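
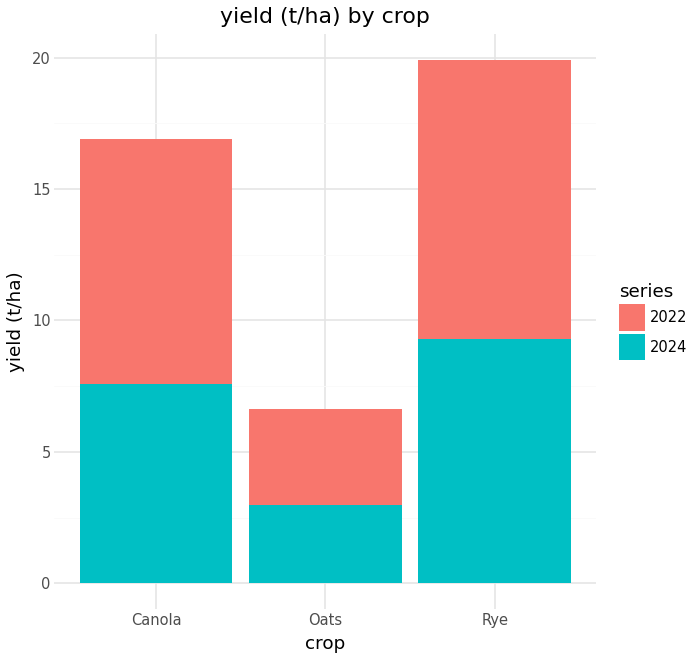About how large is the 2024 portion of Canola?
2024 top ≈ 8, bottom ≈ 0; segment ≈ 8.

≈ 8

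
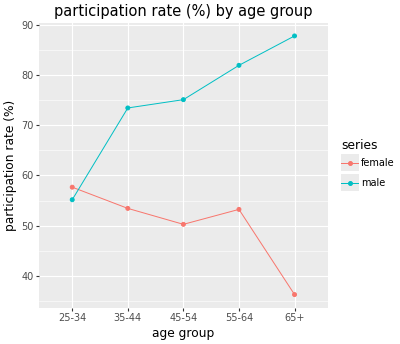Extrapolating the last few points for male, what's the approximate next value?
Last three: 75, 80, 90 → slope ≈ 7.5/step → next ≈ 97.5.

≈ 97.5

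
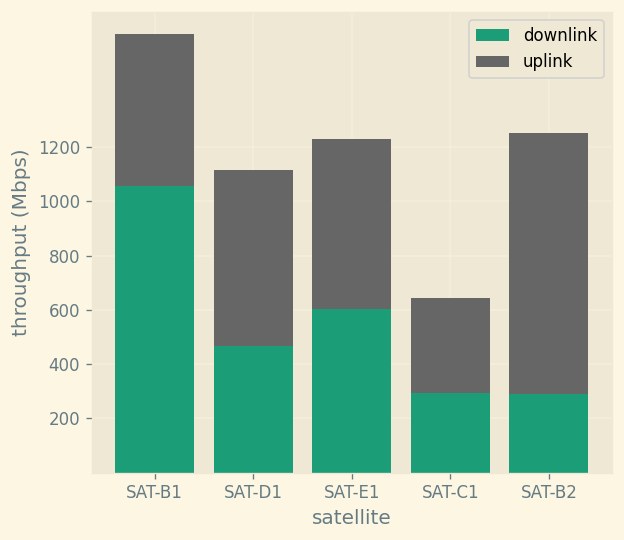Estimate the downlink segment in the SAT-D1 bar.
≈ 400

downlink top ≈ 400, bottom ≈ 0; segment ≈ 400.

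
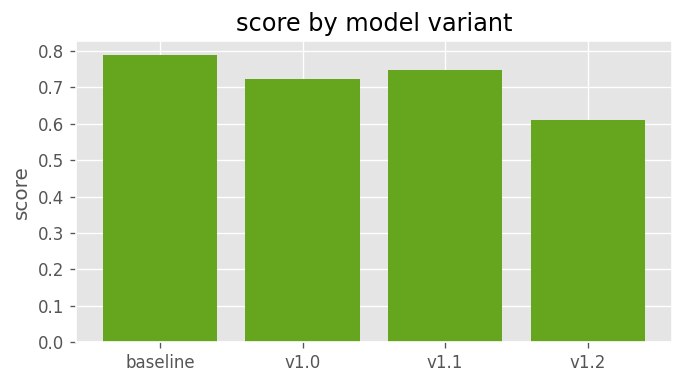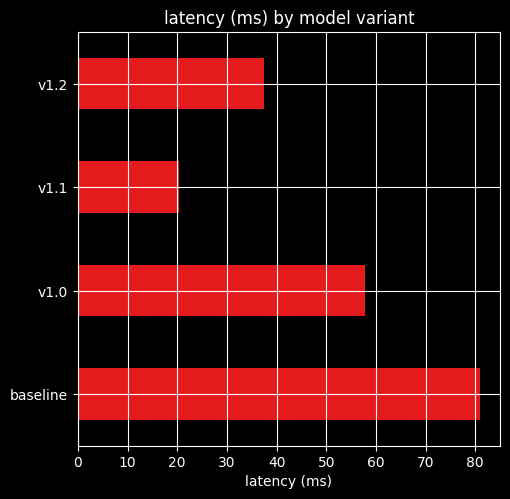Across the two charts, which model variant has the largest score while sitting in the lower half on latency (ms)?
Chart 2 median latency (ms) ≈ 50; below-median model variants: v1.1, v1.2. Among those, v1.1 has the highest score (≈ 0.7).

v1.1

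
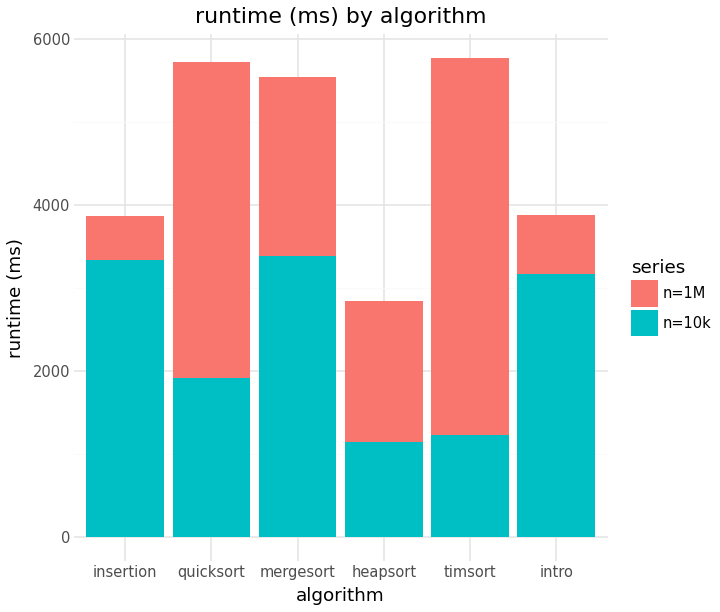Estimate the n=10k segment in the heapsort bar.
≈ 1000

n=10k top ≈ 1000, bottom ≈ 0; segment ≈ 1000.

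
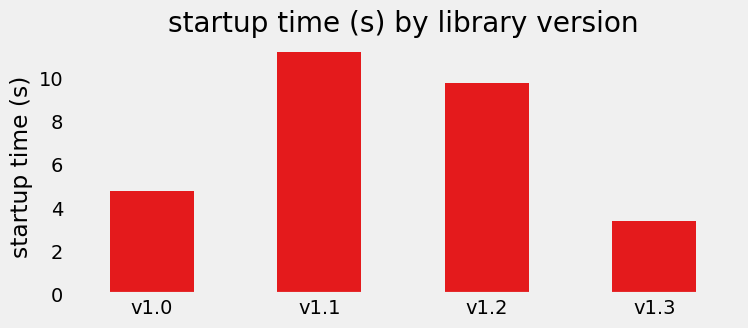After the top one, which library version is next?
v1.2

Top 3: v1.1 ≈ 11, v1.2 ≈ 10, v1.0 ≈ 5.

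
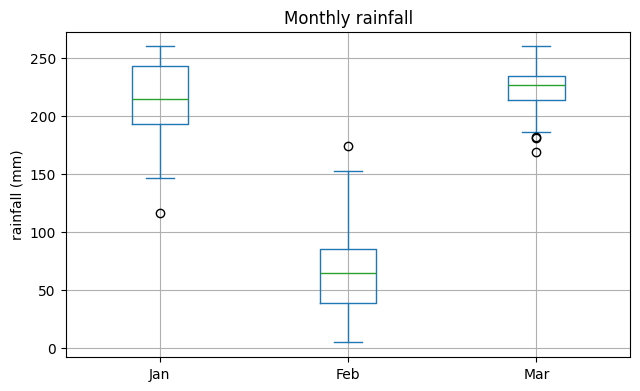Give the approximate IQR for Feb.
Q3 ≈ 80, Q1 ≈ 40; IQR ≈ 40.

≈ 40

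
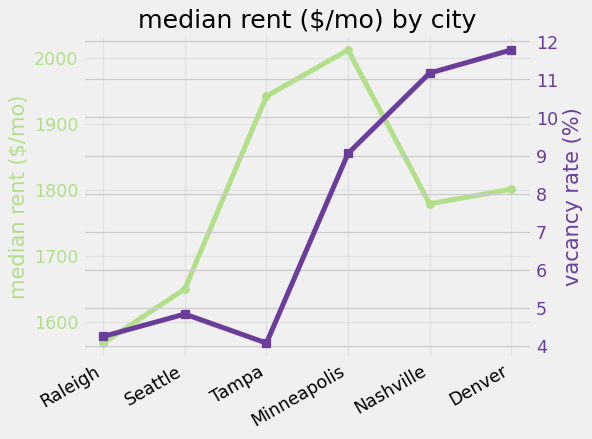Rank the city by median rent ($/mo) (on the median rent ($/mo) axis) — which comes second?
Top 3 (on the median rent ($/mo) axis): Minneapolis ≈ 2000, Tampa ≈ 1950, Denver ≈ 1800.

Tampa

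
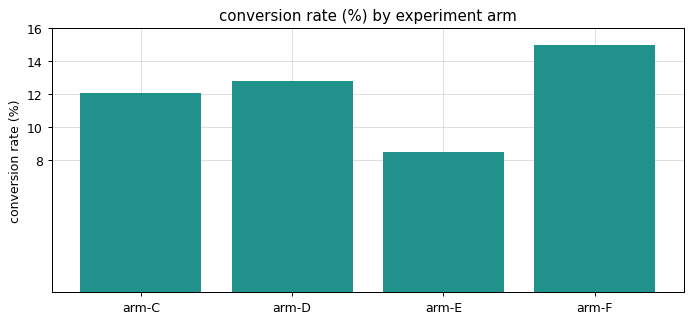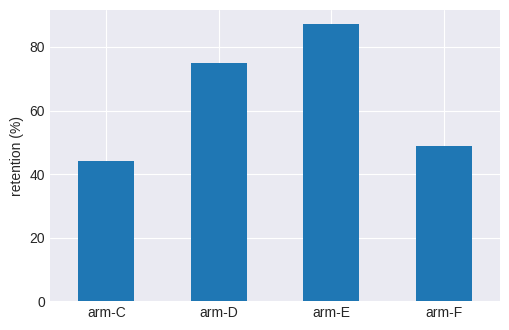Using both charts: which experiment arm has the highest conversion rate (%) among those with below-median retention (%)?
arm-F

Chart 2 median retention (%) ≈ 60; below-median experiment arms: arm-C, arm-F. Among those, arm-F has the highest conversion rate (%) (≈ 14).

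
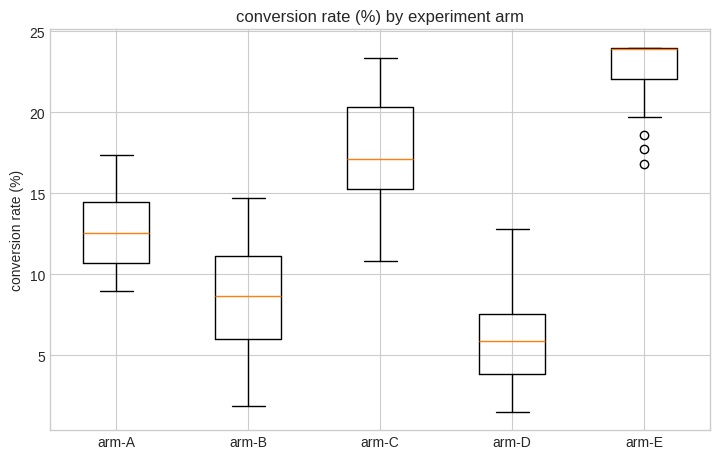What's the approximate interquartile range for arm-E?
Q3 ≈ 24, Q1 ≈ 22; IQR ≈ 2.

≈ 2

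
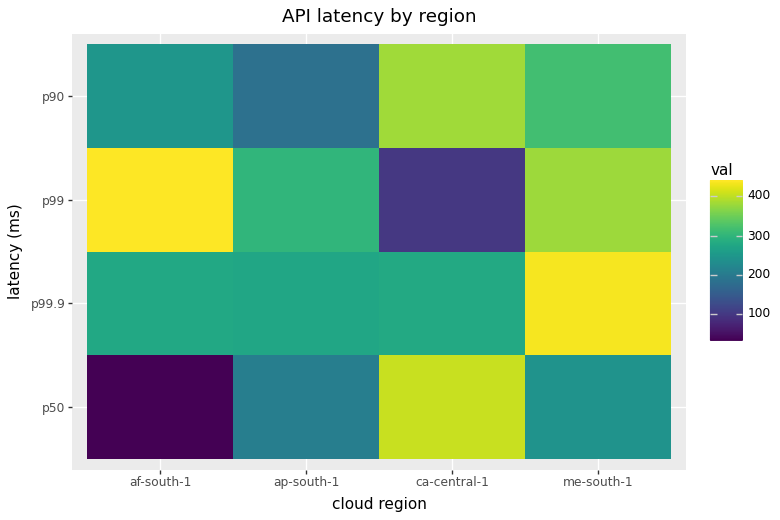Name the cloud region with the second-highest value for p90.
Top 3 for p90: ca-central-1 ≈ 400, me-south-1 ≈ 300, af-south-1 ≈ 250.

me-south-1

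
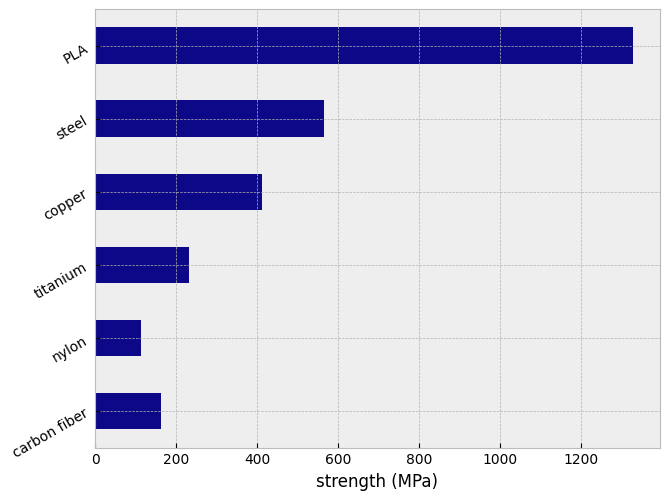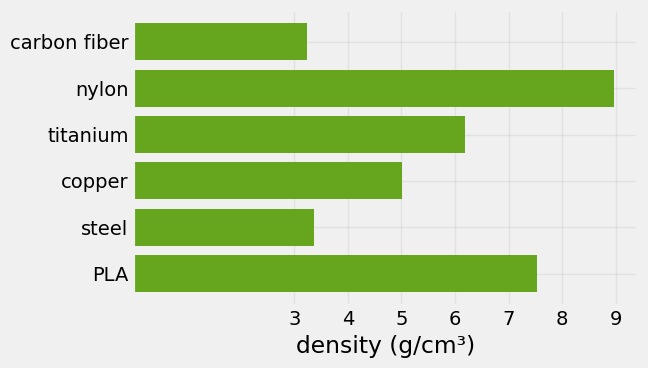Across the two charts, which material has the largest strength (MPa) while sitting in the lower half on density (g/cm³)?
steel

Chart 2 median density (g/cm³) ≈ 6; below-median materials: carbon fiber, copper, steel. Among those, steel has the highest strength (MPa) (≈ 600).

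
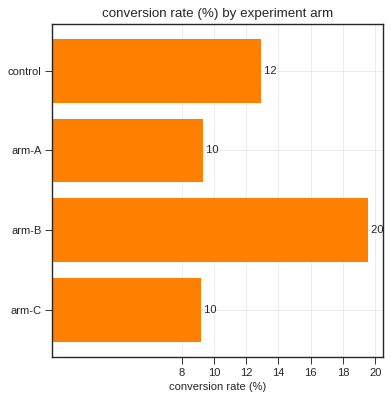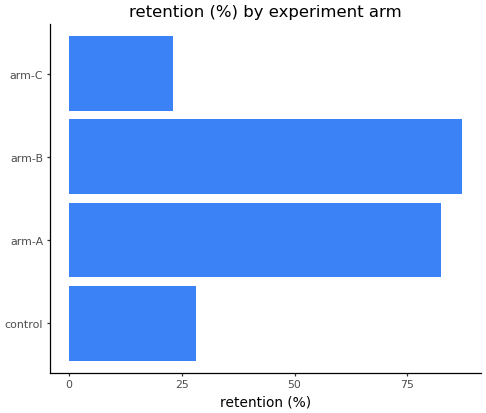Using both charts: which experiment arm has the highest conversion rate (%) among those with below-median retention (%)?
Chart 2 median retention (%) ≈ 60; below-median experiment arms: control, arm-C. Among those, control has the highest conversion rate (%) (≈ 12).

control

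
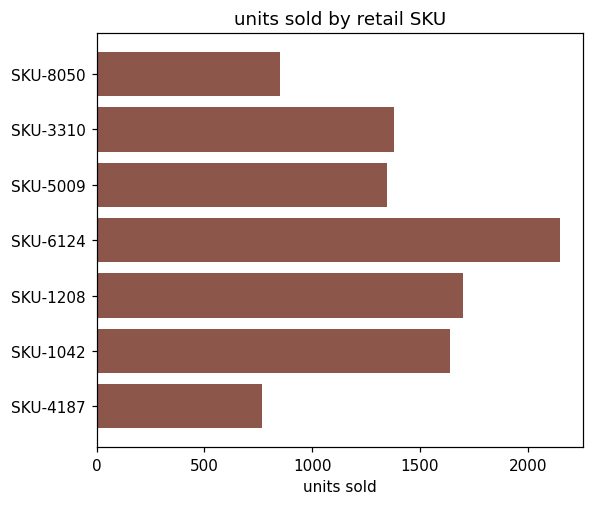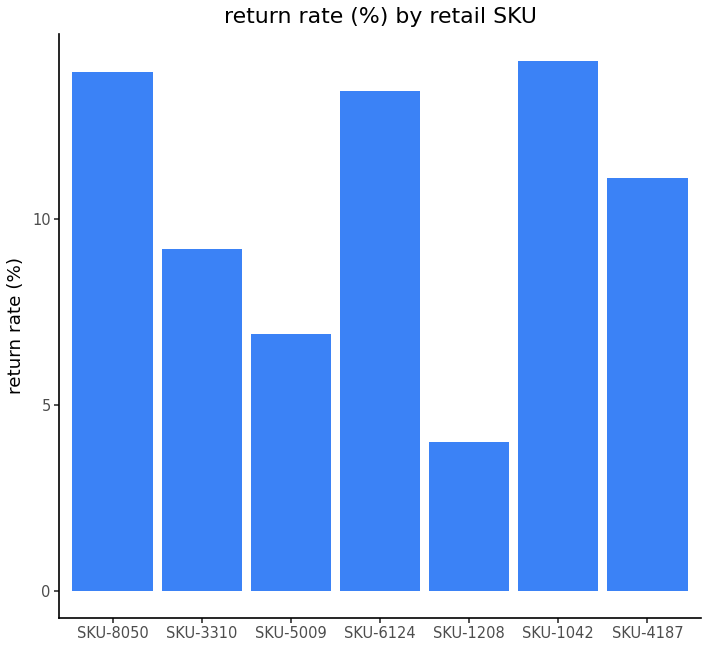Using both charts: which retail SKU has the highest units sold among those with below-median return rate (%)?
Chart 2 median return rate (%) ≈ 12; below-median retail SKUs: SKU-3310, SKU-5009, SKU-1208. Among those, SKU-1208 has the highest units sold (≈ 1600).

SKU-1208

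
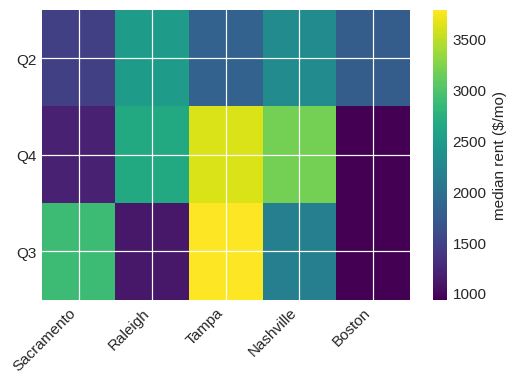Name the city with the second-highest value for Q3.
Top 3 for Q3: Tampa ≈ 4000, Sacramento ≈ 3000, Nashville ≈ 2000.

Sacramento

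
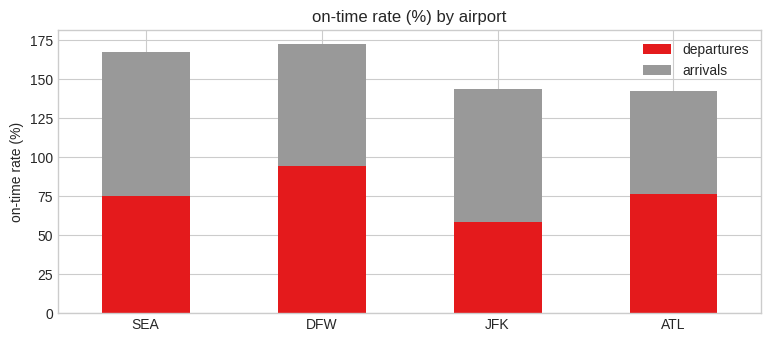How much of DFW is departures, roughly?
≈ 100

departures top ≈ 100, bottom ≈ 0; segment ≈ 100.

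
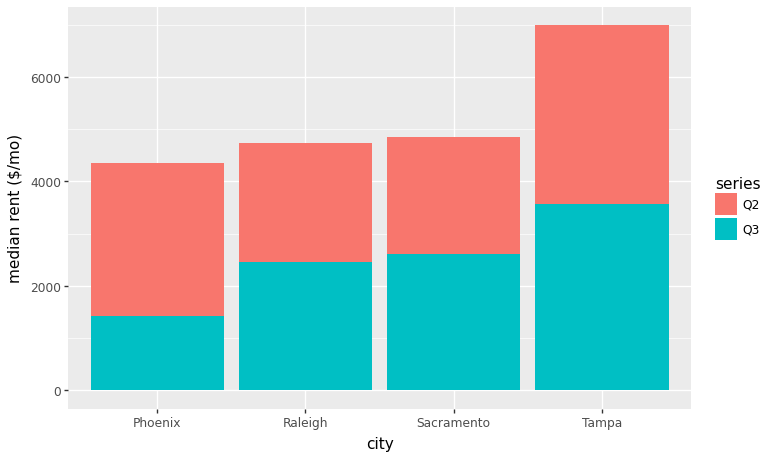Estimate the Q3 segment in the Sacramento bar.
≈ 3000

Q3 top ≈ 3000, bottom ≈ 0; segment ≈ 3000.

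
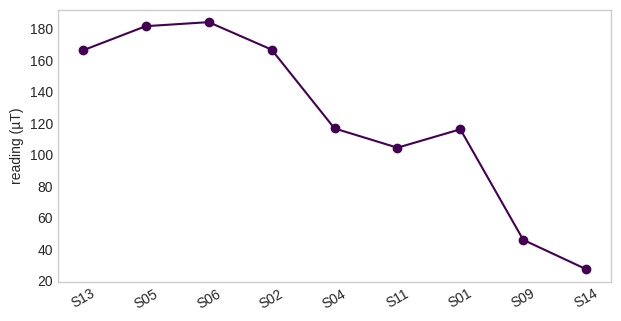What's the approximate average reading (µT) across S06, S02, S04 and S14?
≈ 120

(180 + 160 + 120 + 20) / 4 ≈ 120.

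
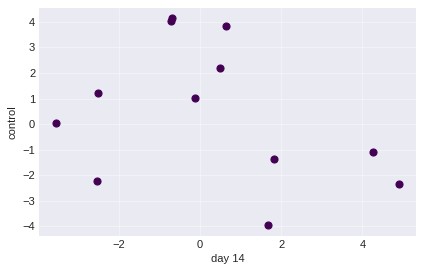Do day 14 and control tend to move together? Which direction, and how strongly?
Points are negatively correlated; weak (|r| ≈ 0.3).

negative, weak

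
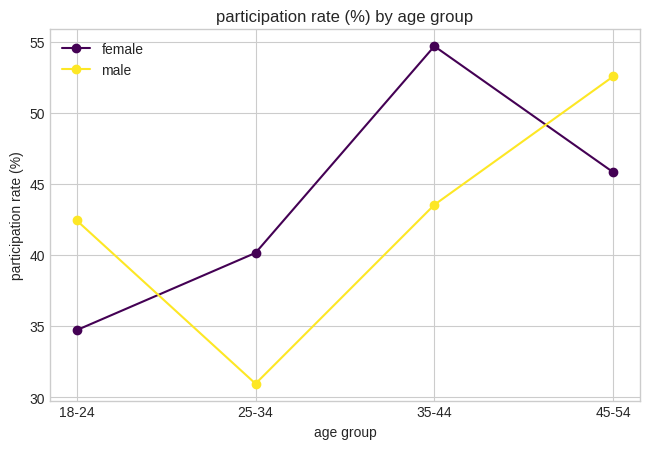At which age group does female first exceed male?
18-24: female ≈ 34 vs male ≈ 42 (not yet); 25-34: female ≈ 40 vs male ≈ 30 (first crossover).

25-34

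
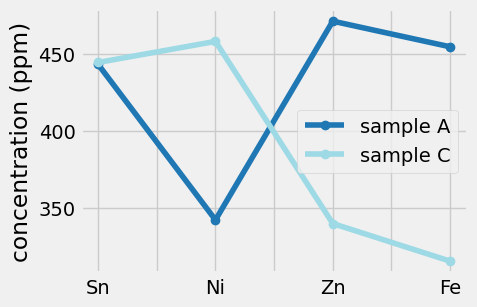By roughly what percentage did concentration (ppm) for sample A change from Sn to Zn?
≈ +9.1%

Sn ≈ 440, Zn ≈ 480; (480 − 440) / 440 ≈ +9.1%.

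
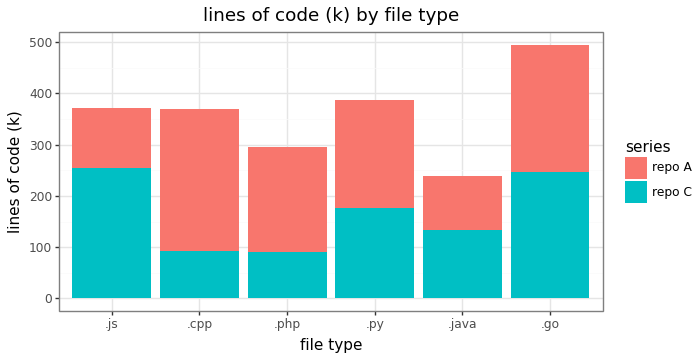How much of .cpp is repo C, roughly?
repo C top ≈ 100, bottom ≈ 0; segment ≈ 100.

≈ 100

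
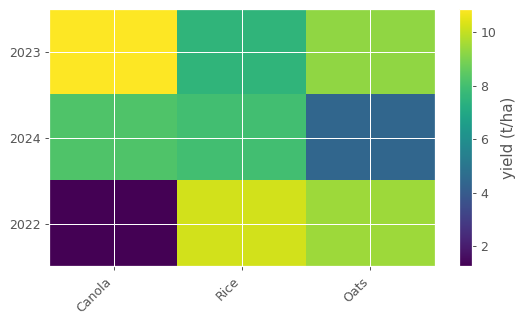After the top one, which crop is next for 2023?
Top 3 for 2023: Canola ≈ 11, Oats ≈ 9, Rice ≈ 8.

Oats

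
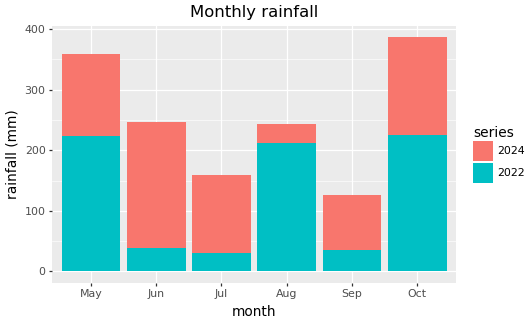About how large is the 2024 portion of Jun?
≈ 200

2024 top ≈ 250, bottom ≈ 50; segment ≈ 200.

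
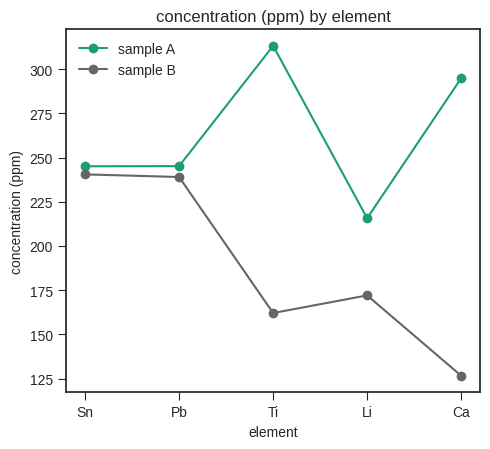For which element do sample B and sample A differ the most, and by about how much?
Ca, ≈ 180 ppm

Ca: sample B ≈ 120, sample A ≈ 300 → gap ≈ 180. Next-largest (Ti) is only ≈ 160.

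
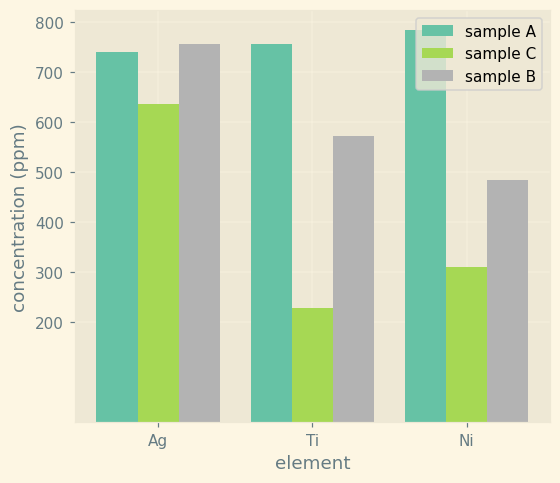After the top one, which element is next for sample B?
Ti

Top 3 for sample B: Ag ≈ 800, Ti ≈ 600, Ni ≈ 500.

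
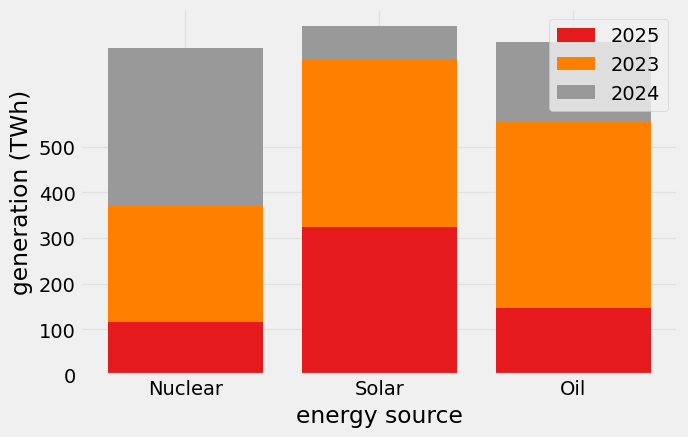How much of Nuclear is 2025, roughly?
≈ 100

2025 top ≈ 100, bottom ≈ 0; segment ≈ 100.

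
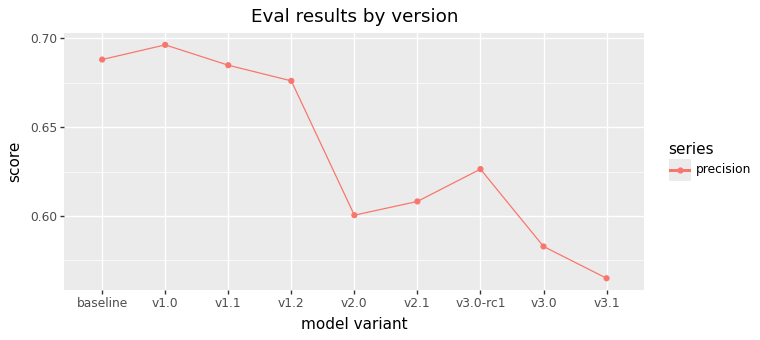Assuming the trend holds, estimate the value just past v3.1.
Last three: 0.62, 0.58, 0.56 → slope ≈ -0.03/step → next ≈ 0.53.

≈ 0.53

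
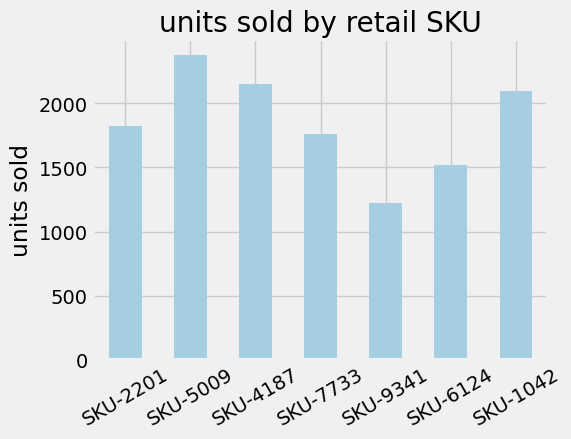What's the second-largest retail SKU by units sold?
SKU-4187

Top 3: SKU-5009 ≈ 2400, SKU-4187 ≈ 2200, SKU-1042 ≈ 2000.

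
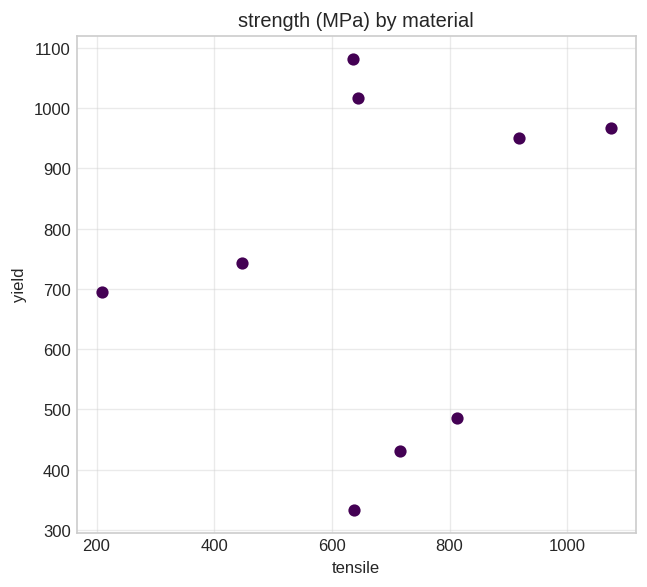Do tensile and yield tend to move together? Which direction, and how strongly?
Points are roughly uncorrelated; weak (|r| ≈ 0.2).

no clear correlation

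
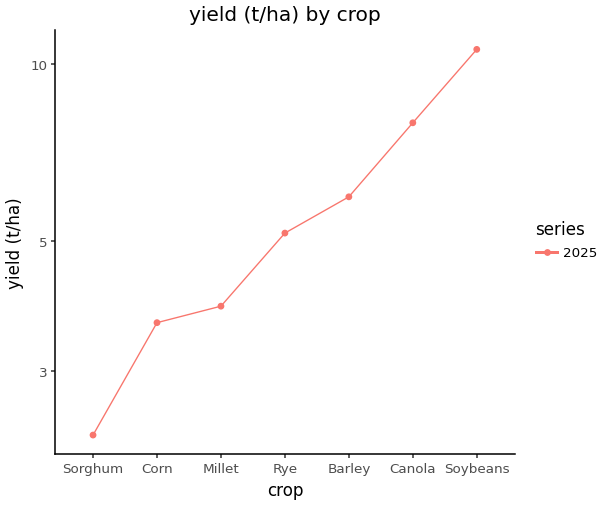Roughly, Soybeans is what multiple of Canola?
≈ 1.38×

Soybeans ≈ 11, Canola ≈ 8; 11/8 ≈ 1.38.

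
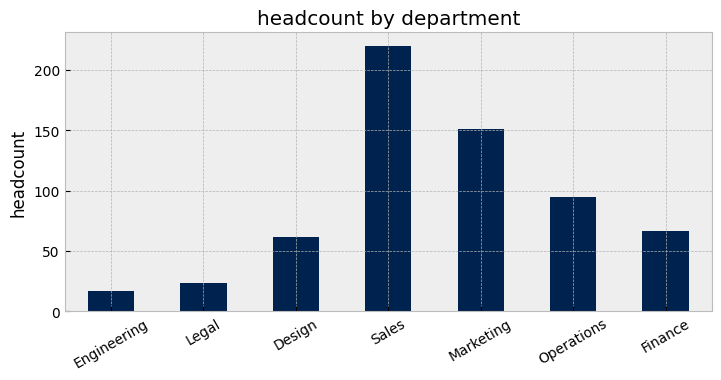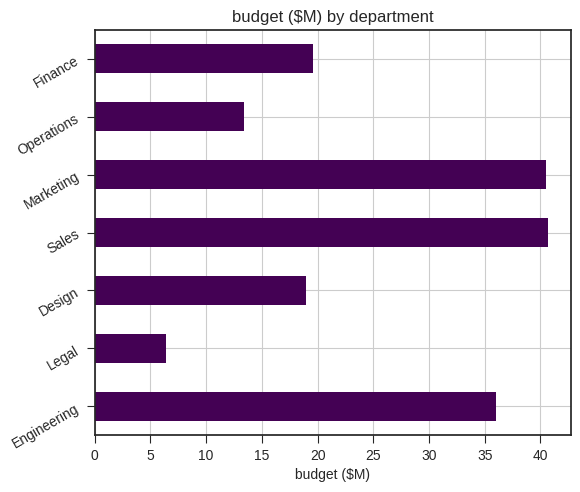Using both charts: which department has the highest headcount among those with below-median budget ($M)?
Operations

Chart 2 median budget ($M) ≈ 20; below-median departments: Legal, Design, Operations. Among those, Operations has the highest headcount (≈ 100).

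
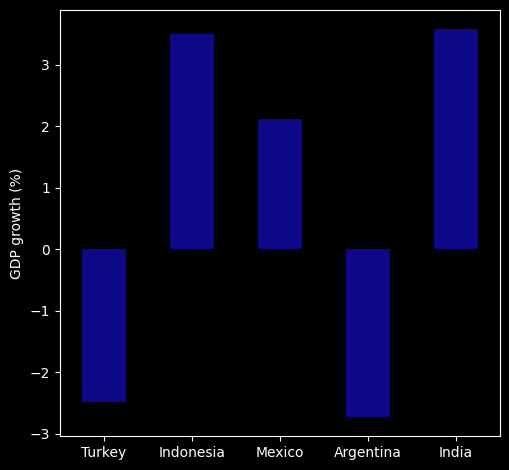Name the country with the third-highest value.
Mexico

Top 4: India ≈ 4, Indonesia ≈ 3, Mexico ≈ 2, Turkey ≈ -2.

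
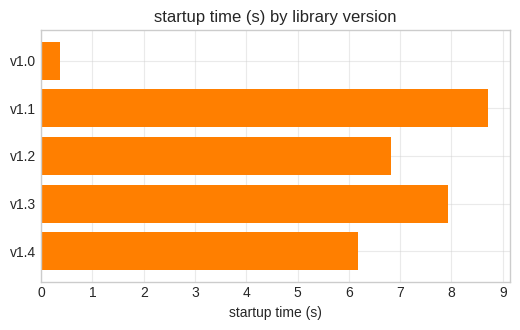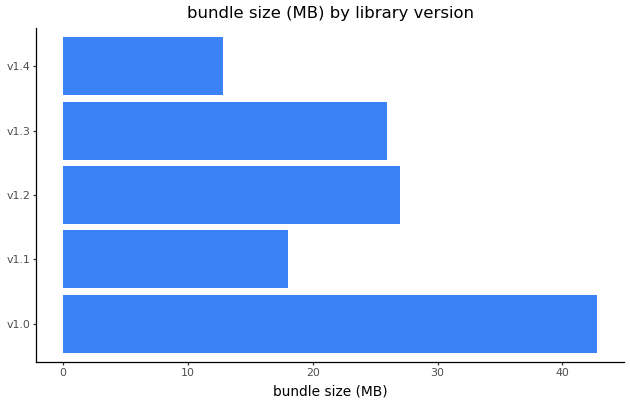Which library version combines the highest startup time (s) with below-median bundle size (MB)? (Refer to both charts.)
v1.1

Chart 2 median bundle size (MB) ≈ 25; below-median library versions: v1.1, v1.4. Among those, v1.1 has the highest startup time (s) (≈ 9).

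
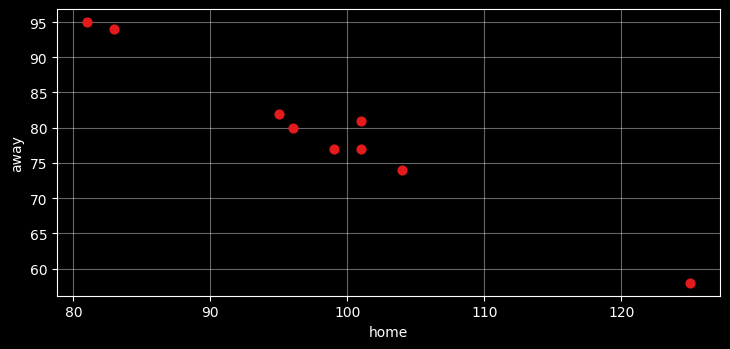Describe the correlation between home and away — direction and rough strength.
negative, strong

Points are negatively correlated; strong (|r| ≈ 1.0).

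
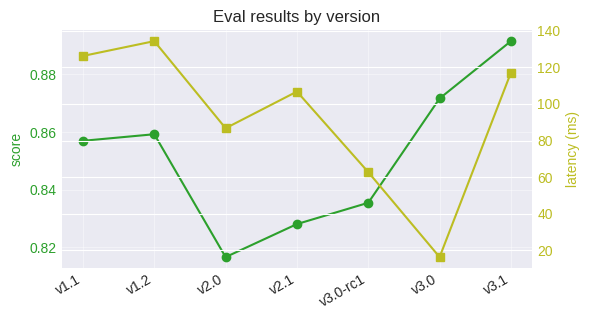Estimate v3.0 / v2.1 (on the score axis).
≈ 1.05×

v3.0 ≈ 0.87, v2.1 ≈ 0.83; 0.87/0.83 ≈ 1.05.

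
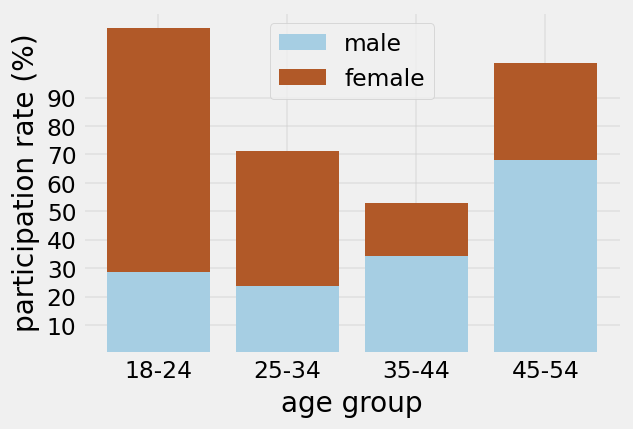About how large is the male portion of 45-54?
male top ≈ 70, bottom ≈ 0; segment ≈ 70.

≈ 70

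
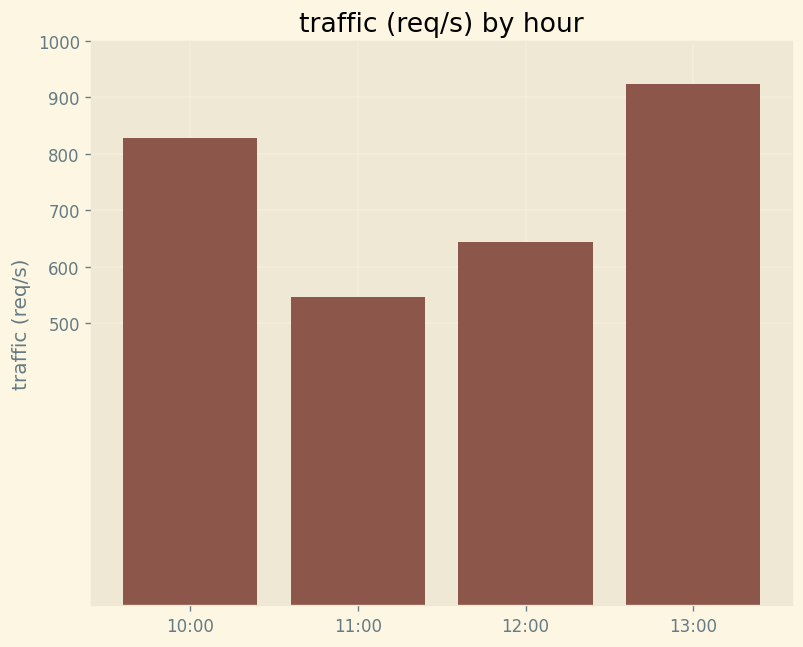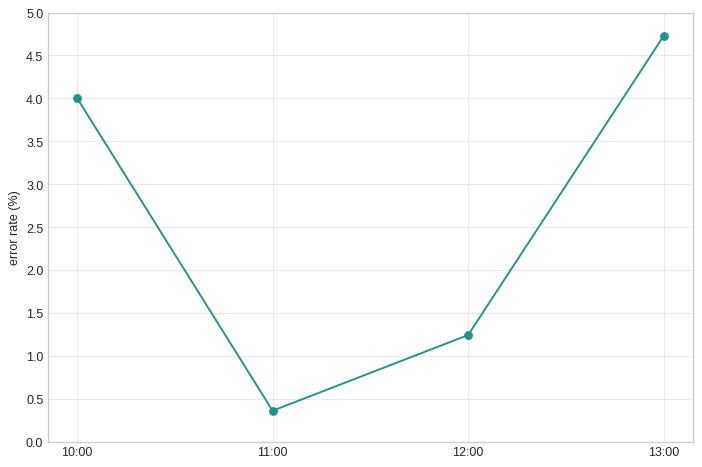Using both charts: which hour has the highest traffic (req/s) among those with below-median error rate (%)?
12:00

Chart 2 median error rate (%) ≈ 2.5; below-median hours: 11:00, 12:00. Among those, 12:00 has the highest traffic (req/s) (≈ 600).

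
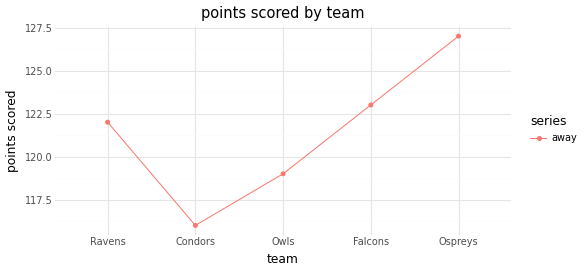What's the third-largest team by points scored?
Ravens

Top 4: Ospreys ≈ 127, Falcons ≈ 123, Ravens ≈ 122, Owls ≈ 119.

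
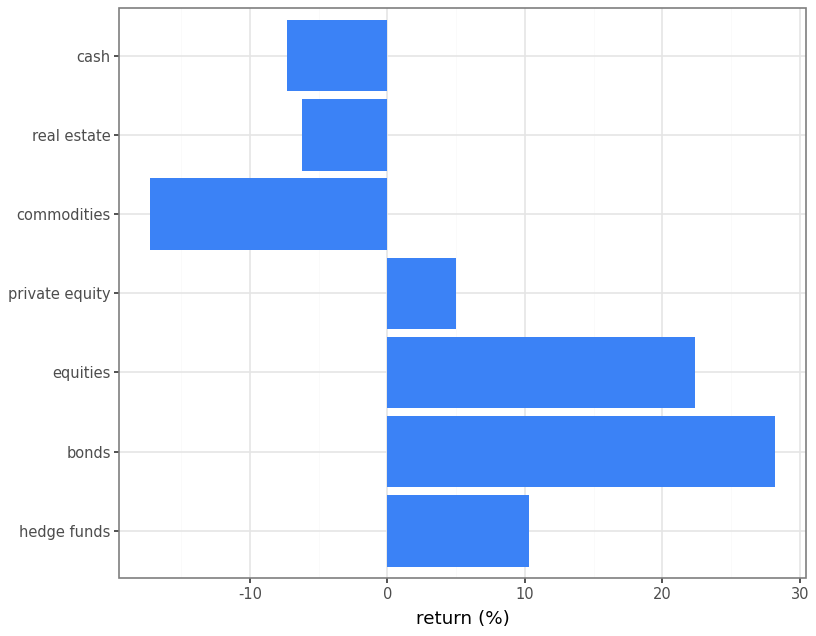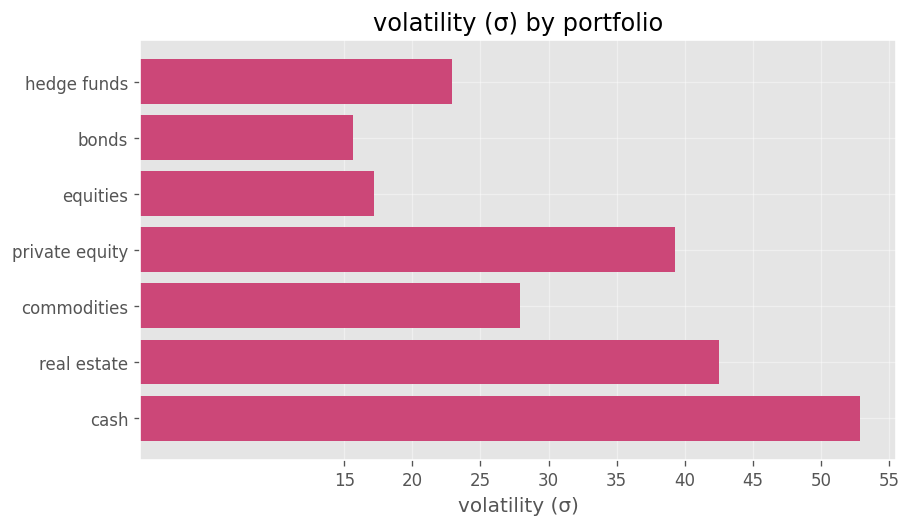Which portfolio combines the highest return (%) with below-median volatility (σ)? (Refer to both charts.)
Chart 2 median volatility (σ) ≈ 30; below-median portfolios: hedge funds, bonds, equities. Among those, bonds has the highest return (%) (≈ 30).

bonds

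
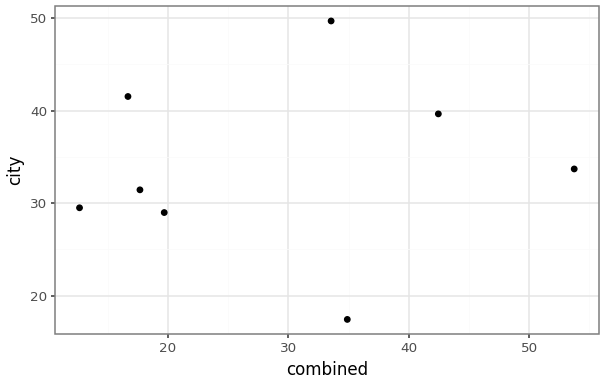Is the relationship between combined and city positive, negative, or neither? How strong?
Points are roughly uncorrelated; weak (|r| ≈ 0.1).

no clear correlation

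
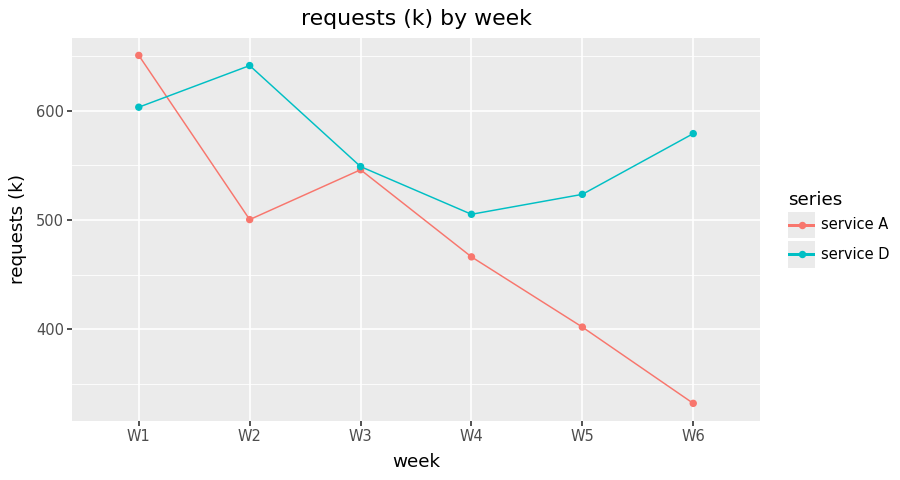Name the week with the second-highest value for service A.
Top 3 for service A: W1 ≈ 650, W3 ≈ 550, W2 ≈ 500.

W3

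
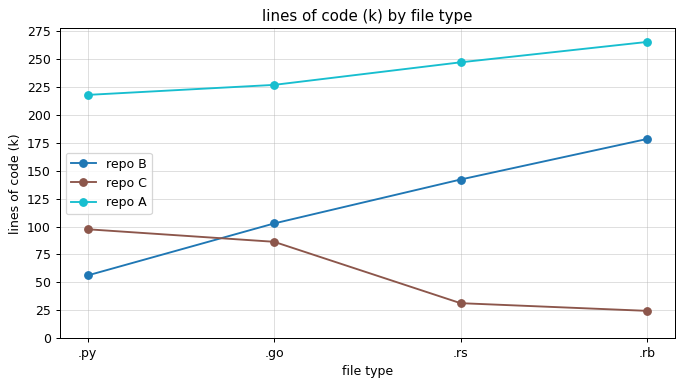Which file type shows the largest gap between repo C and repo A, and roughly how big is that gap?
.rb: repo C ≈ 25, repo A ≈ 275 → gap ≈ 250. Next-largest (.rs) is only ≈ 225.

.rb, ≈ 250 k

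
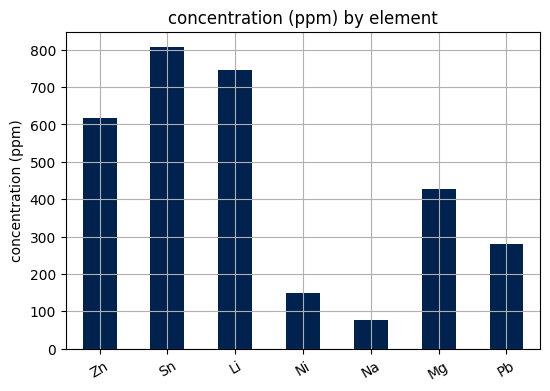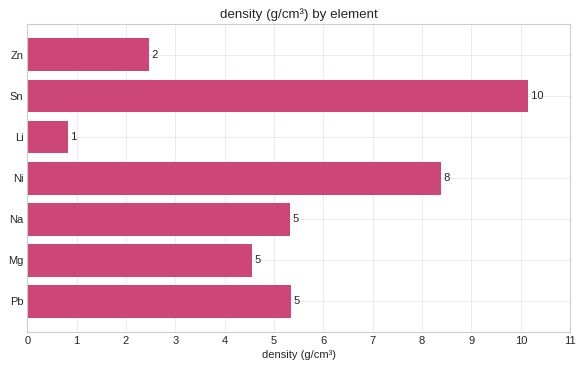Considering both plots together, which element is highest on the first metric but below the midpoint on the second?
Chart 2 median density (g/cm³) ≈ 5; below-median elements: Zn, Li, Mg. Among those, Li has the highest concentration (ppm) (≈ 700).

Li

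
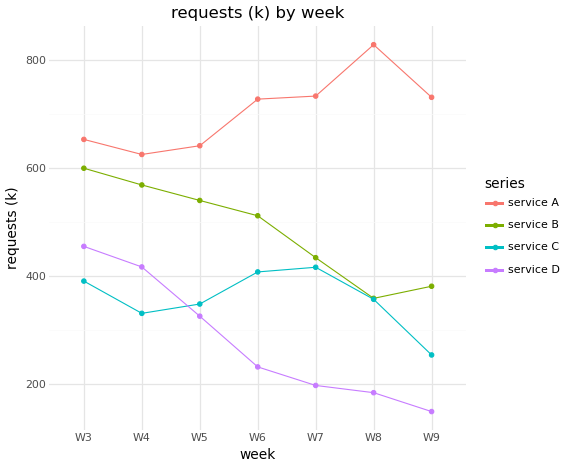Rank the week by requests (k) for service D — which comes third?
Top 4 for service D: W3 ≈ 500, W4 ≈ 400, W5 ≈ 300, W6 ≈ 200.

W5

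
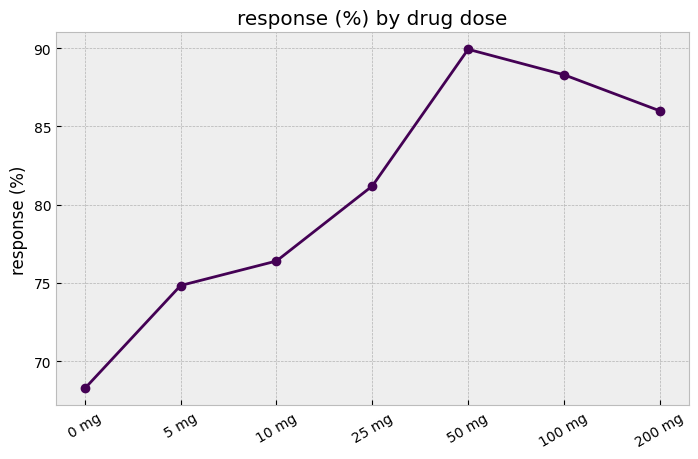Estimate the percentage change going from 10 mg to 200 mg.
10 mg ≈ 76, 200 mg ≈ 86; (86 − 76) / 76 ≈ +13.2%.

≈ +13.2%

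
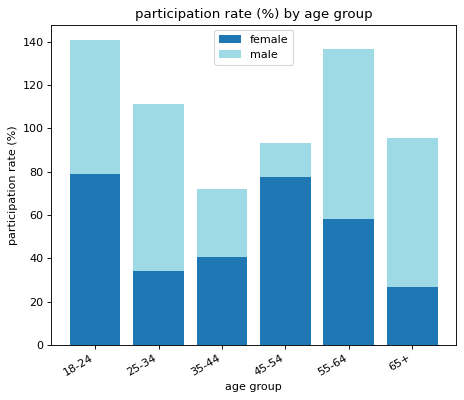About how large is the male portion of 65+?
≈ 80

male top ≈ 100, bottom ≈ 20; segment ≈ 80.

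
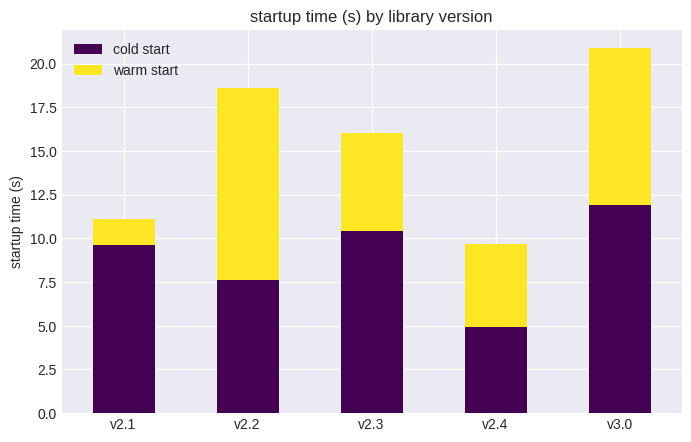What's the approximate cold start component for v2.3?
cold start top ≈ 10, bottom ≈ 0; segment ≈ 10.

≈ 10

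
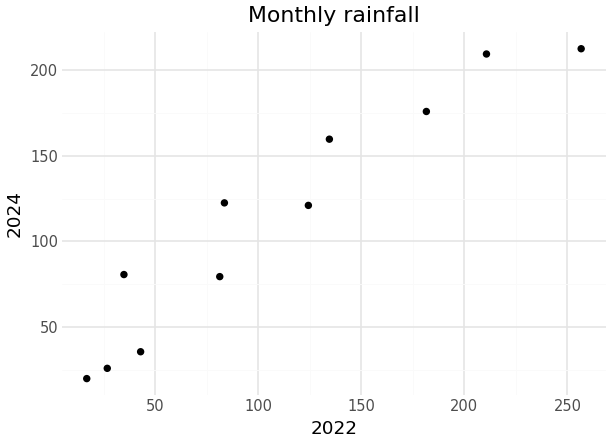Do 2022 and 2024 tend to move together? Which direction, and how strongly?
Points are positively correlated; strong (|r| ≈ 1.0).

positive, strong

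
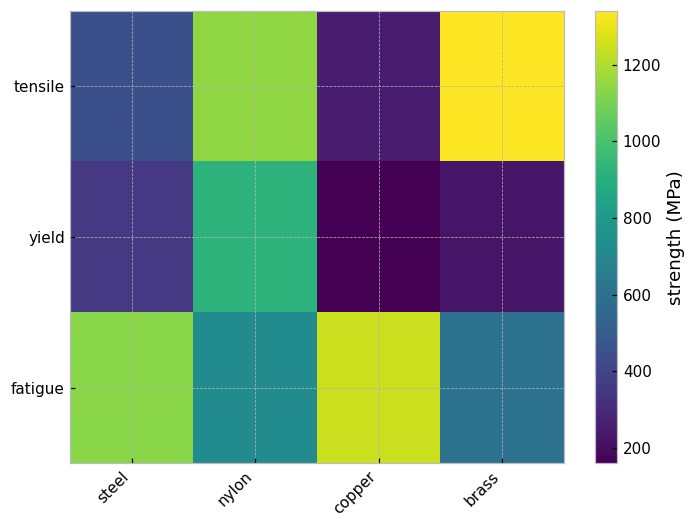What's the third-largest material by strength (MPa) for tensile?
Top 4 for tensile: brass ≈ 1300, nylon ≈ 1100, steel ≈ 400, copper ≈ 200.

steel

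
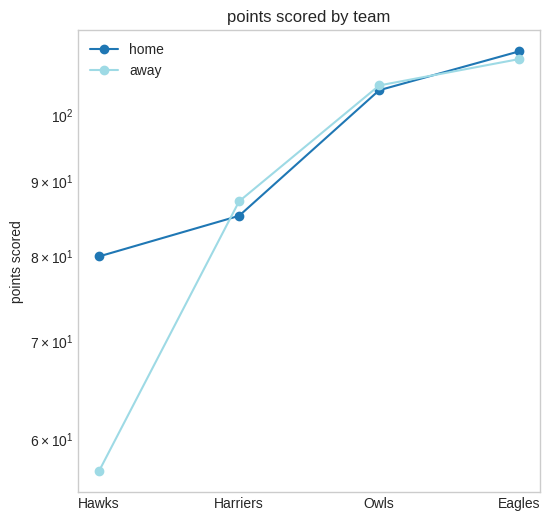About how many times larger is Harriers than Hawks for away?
≈ 1.55×

Harriers ≈ 85, Hawks ≈ 55; 85/55 ≈ 1.55.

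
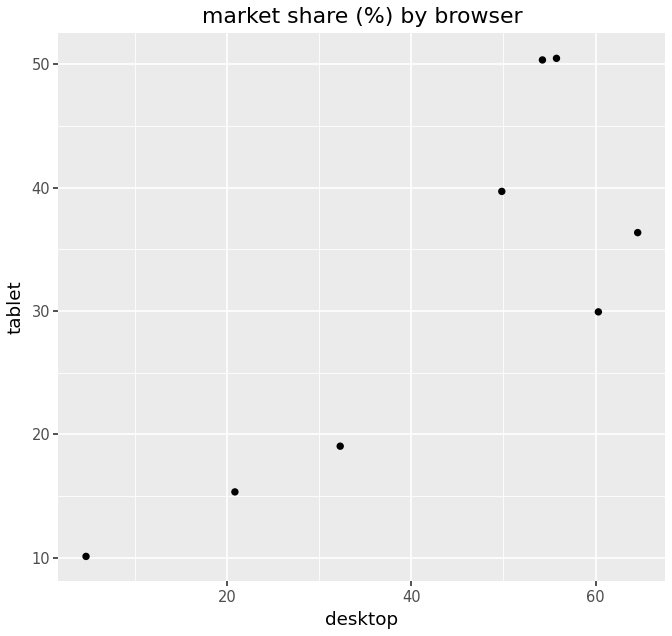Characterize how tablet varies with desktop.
positive, strong

Points are positively correlated; strong (|r| ≈ 0.8).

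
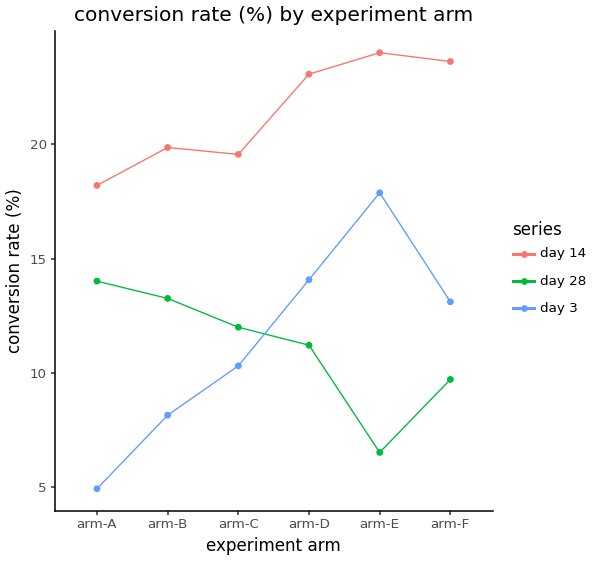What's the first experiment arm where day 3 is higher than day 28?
arm-C: day 3 ≈ 10 vs day 28 ≈ 12 (not yet); arm-D: day 3 ≈ 14 vs day 28 ≈ 12 (first crossover).

arm-D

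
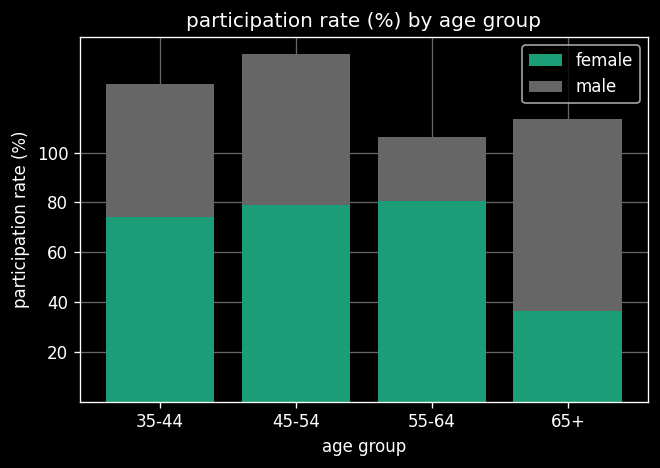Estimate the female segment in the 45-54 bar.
≈ 80

female top ≈ 80, bottom ≈ 0; segment ≈ 80.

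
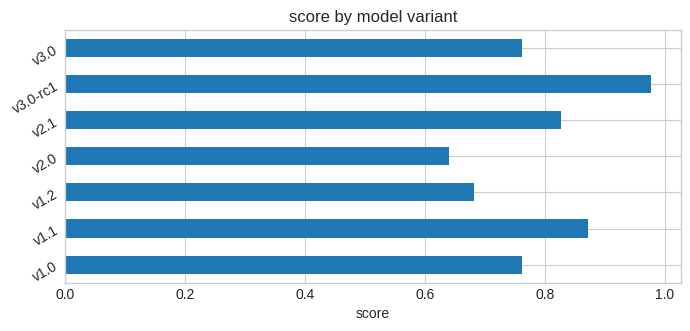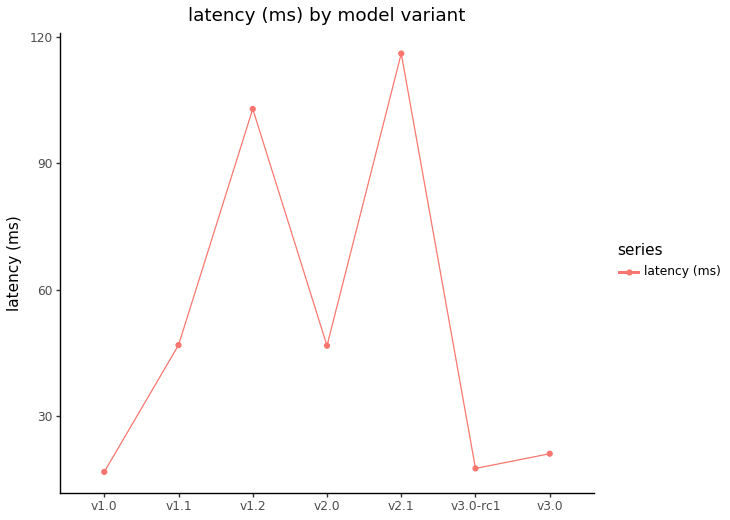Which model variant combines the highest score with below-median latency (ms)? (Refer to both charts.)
Chart 2 median latency (ms) ≈ 40; below-median model variants: v1.0, v3.0-rc1, v3.0. Among those, v3.0-rc1 has the highest score (≈ 1).

v3.0-rc1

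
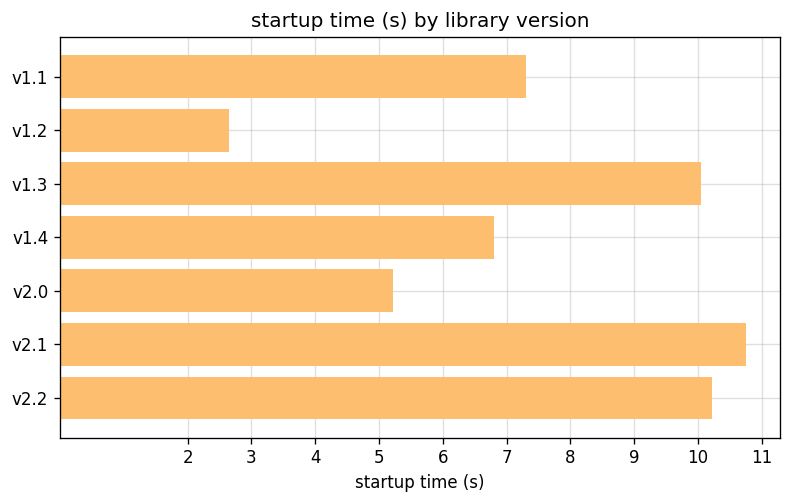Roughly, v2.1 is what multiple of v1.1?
≈ 1.57×

v2.1 ≈ 11, v1.1 ≈ 7; 11/7 ≈ 1.57.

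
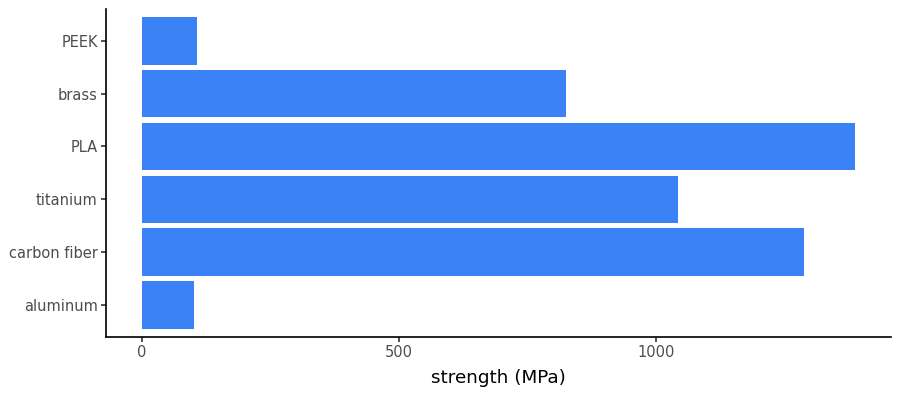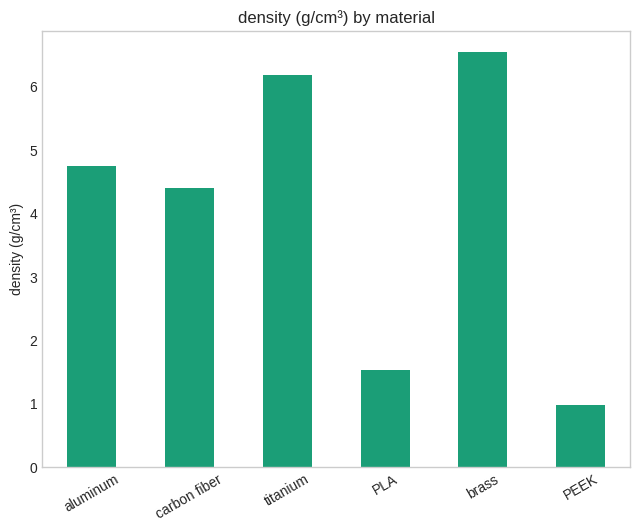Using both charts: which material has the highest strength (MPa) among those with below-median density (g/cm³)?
Chart 2 median density (g/cm³) ≈ 5; below-median materials: carbon fiber, PLA, PEEK. Among those, PLA has the highest strength (MPa) (≈ 1400).

PLA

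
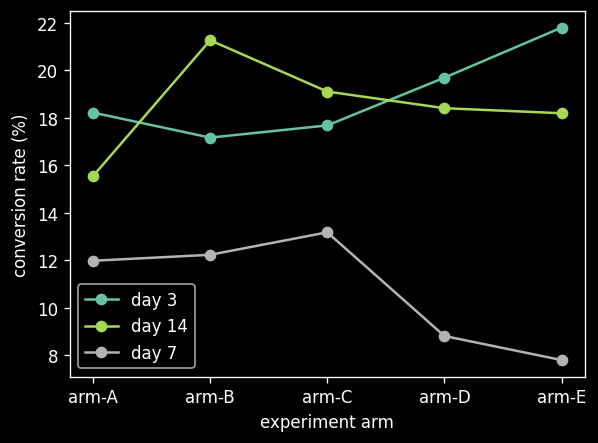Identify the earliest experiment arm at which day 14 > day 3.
arm-A: day 14 ≈ 16 vs day 3 ≈ 18 (not yet); arm-B: day 14 ≈ 22 vs day 3 ≈ 18 (first crossover).

arm-B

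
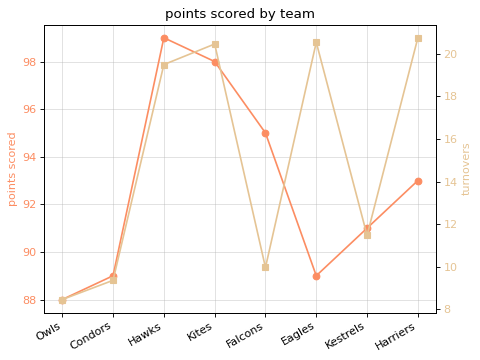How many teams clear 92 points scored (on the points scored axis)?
4

Above 92: Hawks, Kites, Falcons, Harriers.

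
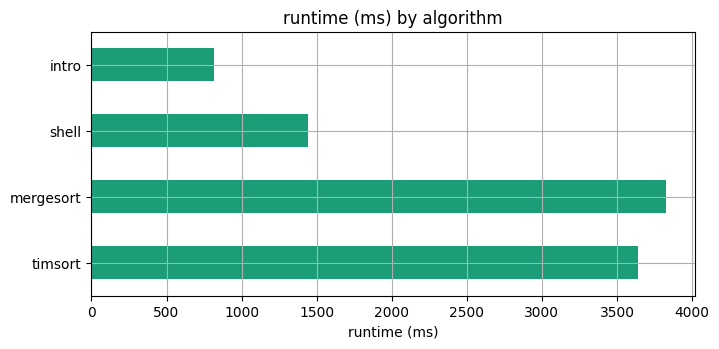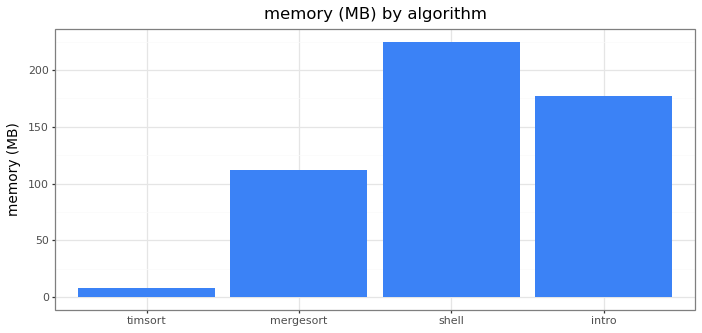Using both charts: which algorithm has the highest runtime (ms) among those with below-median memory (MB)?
mergesort

Chart 2 median memory (MB) ≈ 150; below-median algorithms: timsort, mergesort. Among those, mergesort has the highest runtime (ms) (≈ 4000).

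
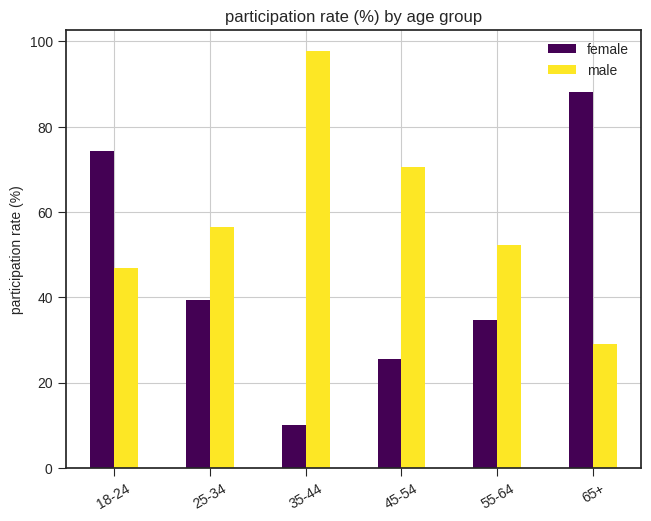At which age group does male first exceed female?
25-34

18-24: male ≈ 50 vs female ≈ 70 (not yet); 25-34: male ≈ 60 vs female ≈ 40 (first crossover).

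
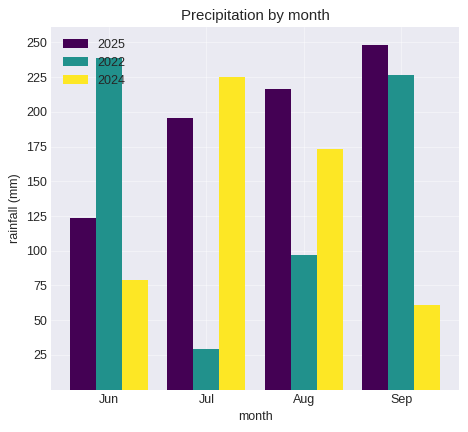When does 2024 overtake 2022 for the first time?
Jun: 2024 ≈ 75 vs 2022 ≈ 250 (not yet); Jul: 2024 ≈ 225 vs 2022 ≈ 25 (first crossover).

Jul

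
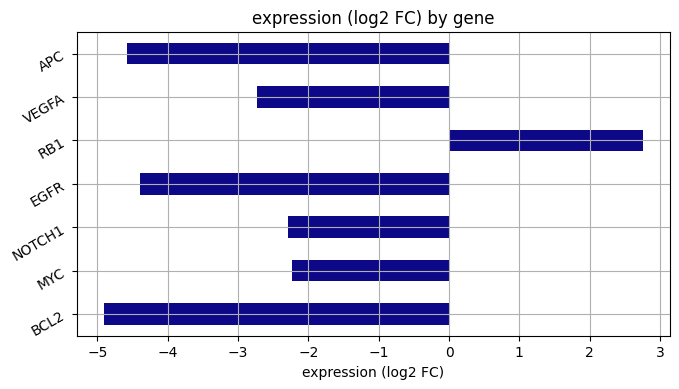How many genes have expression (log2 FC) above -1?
1

Above -1: RB1.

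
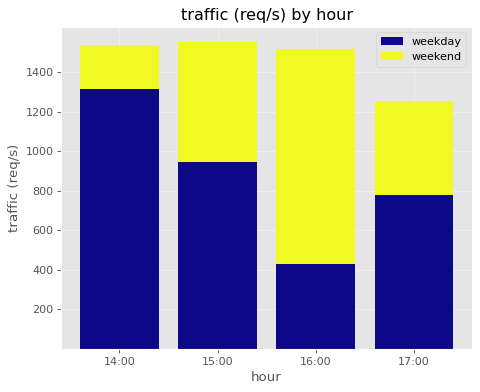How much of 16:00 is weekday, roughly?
≈ 400

weekday top ≈ 400, bottom ≈ 0; segment ≈ 400.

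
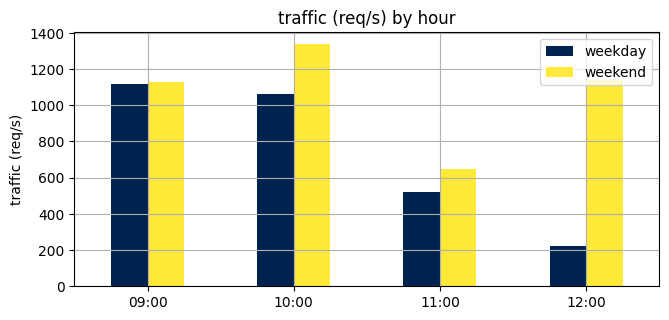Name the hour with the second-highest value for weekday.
10:00

Top 3 for weekday: 09:00 ≈ 1200, 10:00 ≈ 1000, 11:00 ≈ 600.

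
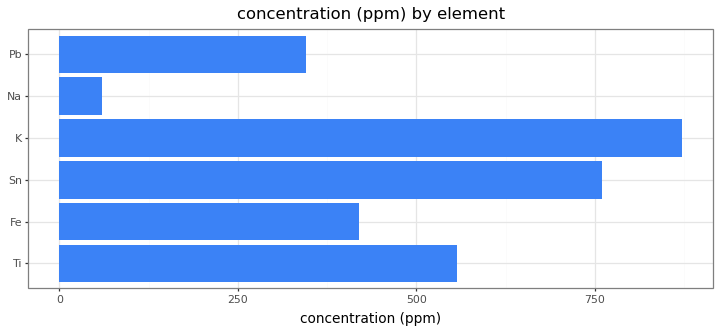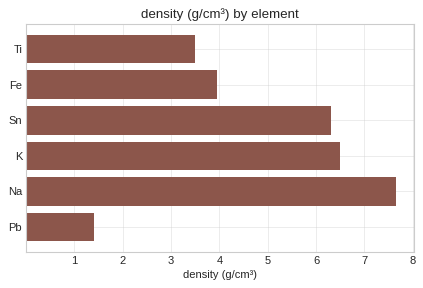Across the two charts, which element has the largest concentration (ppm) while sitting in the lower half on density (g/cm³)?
Ti

Chart 2 median density (g/cm³) ≈ 5; below-median elements: Ti, Fe, Pb. Among those, Ti has the highest concentration (ppm) (≈ 600).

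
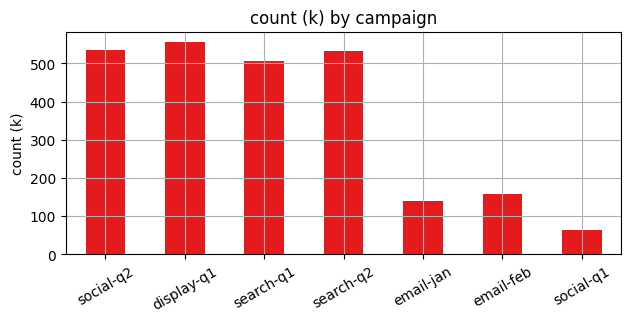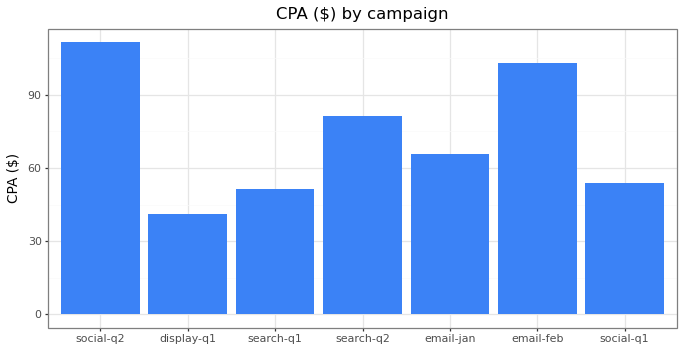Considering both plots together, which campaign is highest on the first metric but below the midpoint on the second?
display-q1

Chart 2 median CPA ($) ≈ 60; below-median campaigns: display-q1, search-q1, social-q1. Among those, display-q1 has the highest count (k) (≈ 600).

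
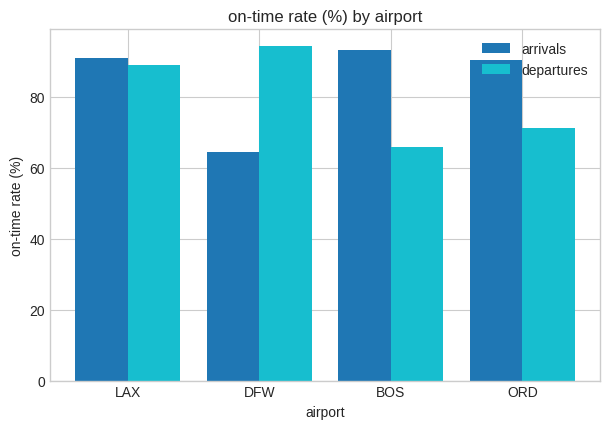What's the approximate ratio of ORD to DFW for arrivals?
ORD ≈ 90, DFW ≈ 60; 90/60 ≈ 1.5.

≈ 1.5×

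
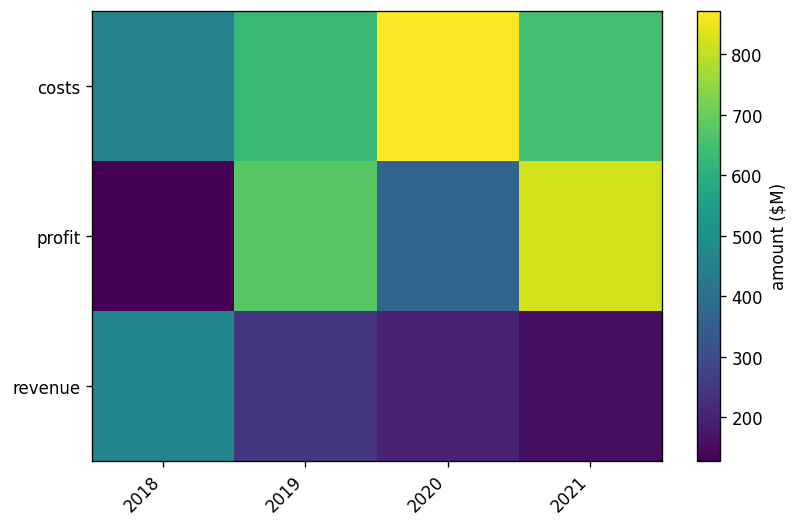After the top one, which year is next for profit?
Top 3 for profit: 2021 ≈ 800, 2019 ≈ 700, 2020 ≈ 400.

2019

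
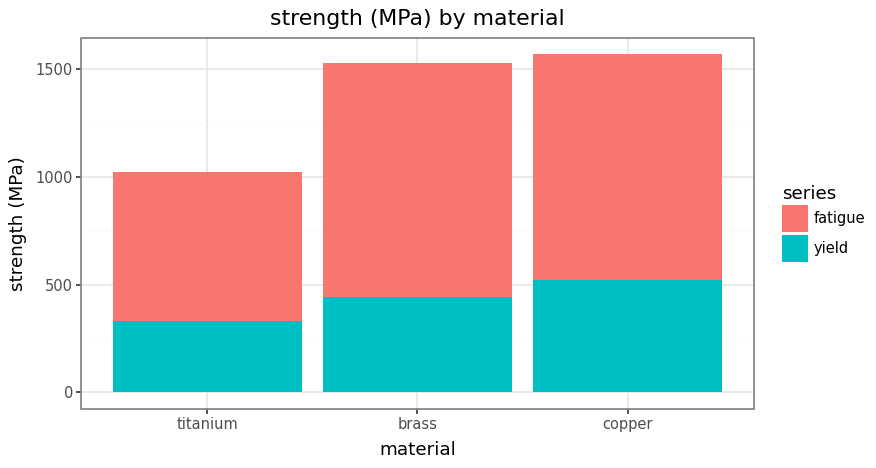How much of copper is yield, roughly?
≈ 600

yield top ≈ 600, bottom ≈ 0; segment ≈ 600.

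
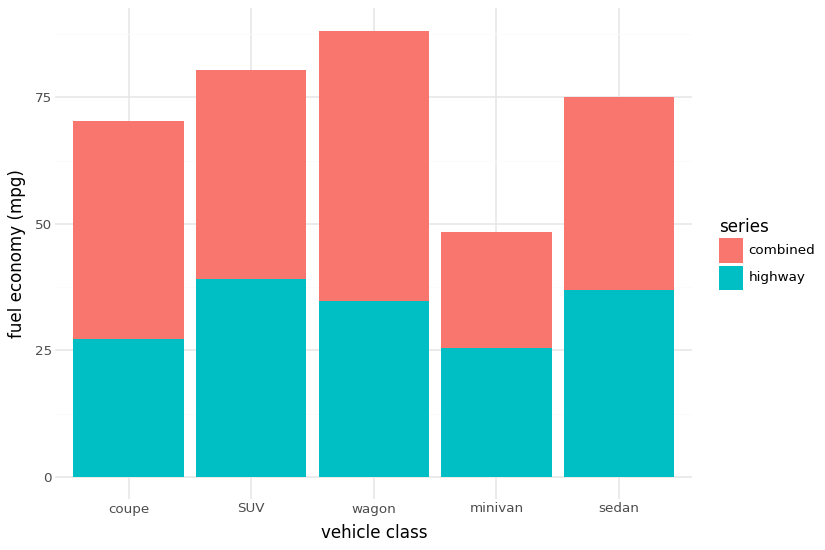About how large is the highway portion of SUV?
≈ 40

highway top ≈ 40, bottom ≈ 0; segment ≈ 40.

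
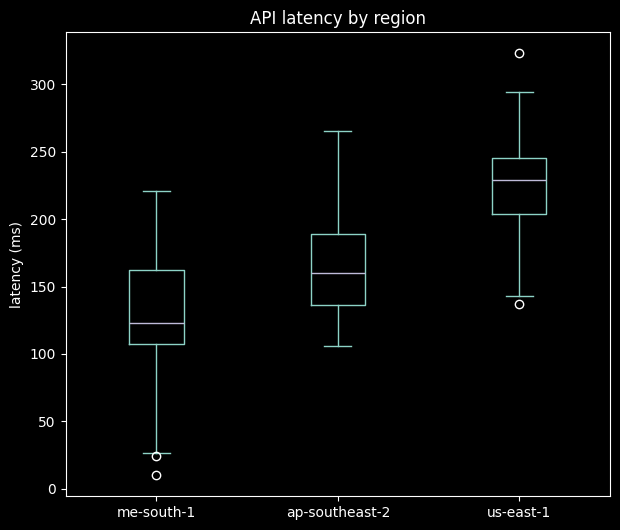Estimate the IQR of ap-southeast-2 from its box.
≈ 50

Q3 ≈ 190, Q1 ≈ 140; IQR ≈ 50.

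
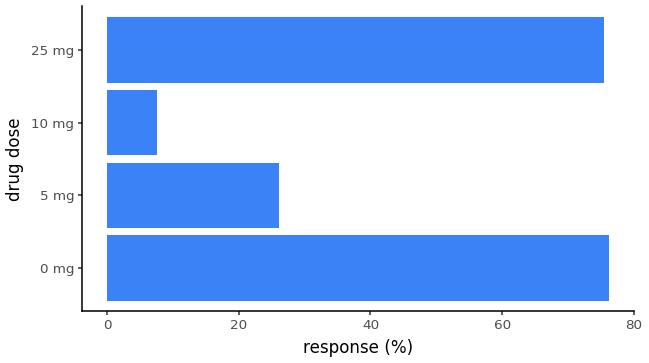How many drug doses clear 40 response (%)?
2

Above 40: 0 mg, 25 mg.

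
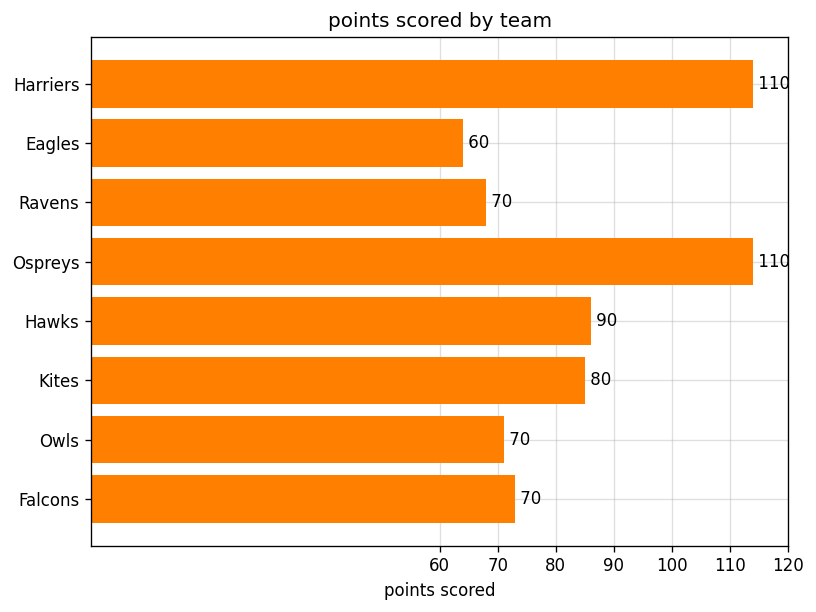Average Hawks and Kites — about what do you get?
≈ 85

(90 + 80) / 2 ≈ 85.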